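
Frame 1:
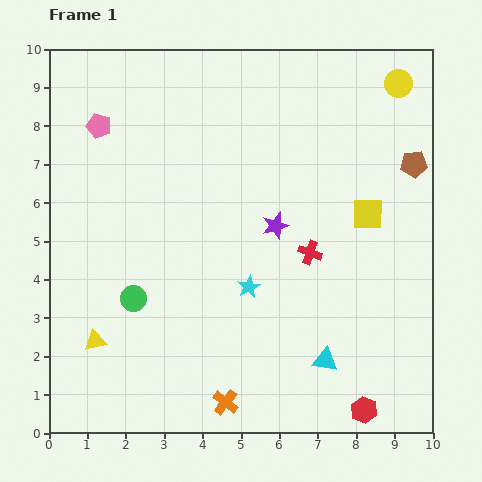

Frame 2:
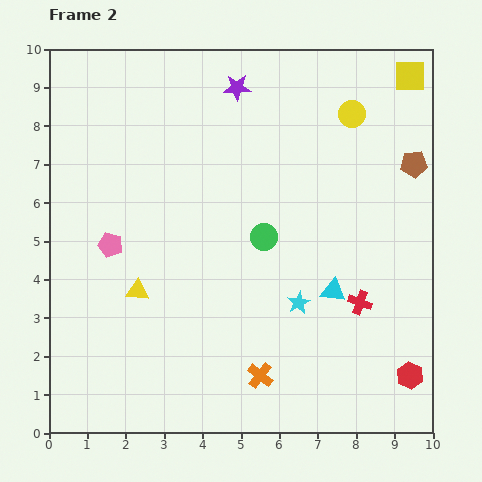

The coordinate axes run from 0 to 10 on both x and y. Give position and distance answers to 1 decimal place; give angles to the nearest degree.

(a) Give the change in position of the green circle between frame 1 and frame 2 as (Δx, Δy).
(3.4, 1.6)

The green circle was at (2.2, 3.5) in frame 1 and (5.6, 5.1) in frame 2.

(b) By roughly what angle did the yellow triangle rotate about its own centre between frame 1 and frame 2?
17° clockwise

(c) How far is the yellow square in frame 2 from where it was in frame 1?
3.8

The yellow square moved from (8.3, 5.7) to (9.4, 9.3), a distance of √(1.1² + 3.6²) ≈ 3.8.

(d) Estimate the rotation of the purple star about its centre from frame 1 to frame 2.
15° clockwise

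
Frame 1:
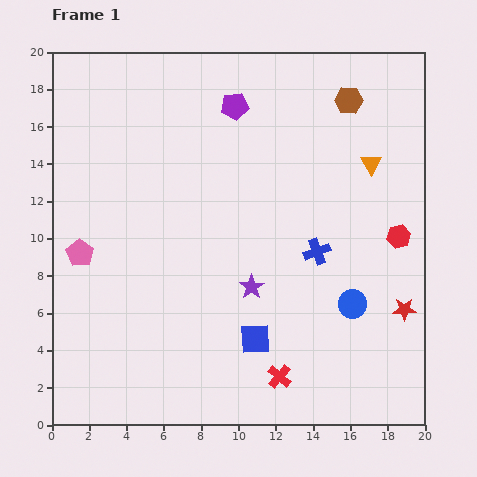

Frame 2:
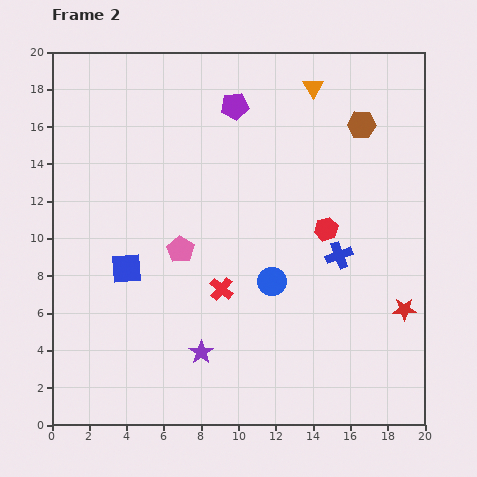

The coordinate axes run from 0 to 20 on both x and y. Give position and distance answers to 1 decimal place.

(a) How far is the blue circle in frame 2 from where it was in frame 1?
4.5

The blue circle moved from (16.1, 6.5) to (11.8, 7.7), a distance of √(4.3² + 1.2²) ≈ 4.5.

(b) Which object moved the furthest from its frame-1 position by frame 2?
the blue square

(moved 7.9; next 5.6)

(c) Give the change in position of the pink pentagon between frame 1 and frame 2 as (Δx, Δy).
(5.4, 0.2)

The pink pentagon was at (1.5, 9.2) in frame 1 and (6.9, 9.4) in frame 2.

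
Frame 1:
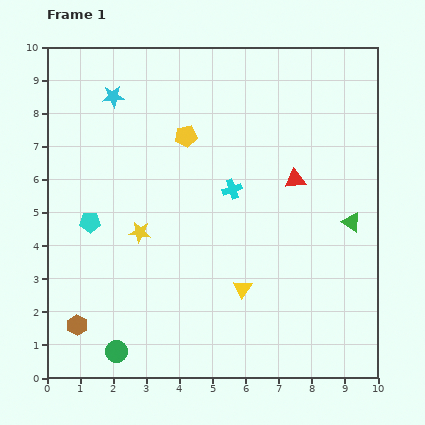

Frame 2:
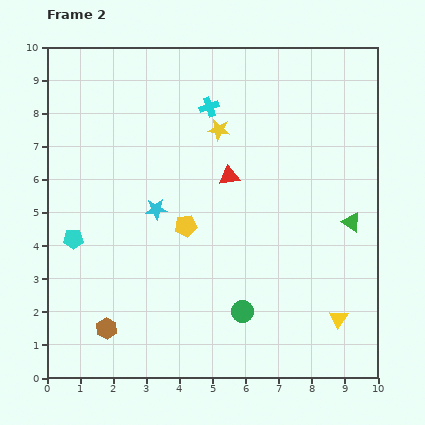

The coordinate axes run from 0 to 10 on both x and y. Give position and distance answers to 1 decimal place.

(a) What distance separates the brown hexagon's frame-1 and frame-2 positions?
0.9

The brown hexagon moved from (0.9, 1.6) to (1.8, 1.5), a distance of √(0.9² + 0.1²) ≈ 0.9.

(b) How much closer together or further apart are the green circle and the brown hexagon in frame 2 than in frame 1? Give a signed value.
+2.7

Distance in frame 1: 1.4. Distance in frame 2: 4.1.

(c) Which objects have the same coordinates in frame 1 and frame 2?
the green triangle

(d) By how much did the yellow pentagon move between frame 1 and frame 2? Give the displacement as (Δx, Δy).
(0.0, -2.7)

The yellow pentagon was at (4.2, 7.3) in frame 1 and (4.2, 4.6) in frame 2.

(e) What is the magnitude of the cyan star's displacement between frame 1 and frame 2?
3.6

The cyan star moved from (2.0, 8.5) to (3.3, 5.1), a distance of √(1.3² + 3.4²) ≈ 3.6.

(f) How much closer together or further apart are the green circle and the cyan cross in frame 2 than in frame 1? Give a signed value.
+0.3

Distance in frame 1: 6.0. Distance in frame 2: 6.3.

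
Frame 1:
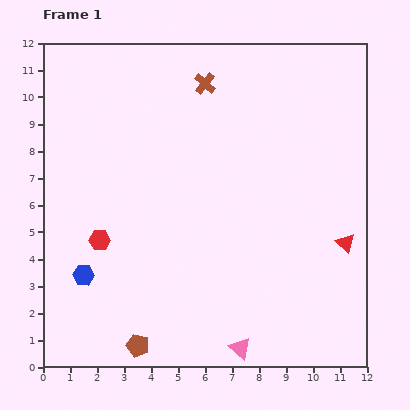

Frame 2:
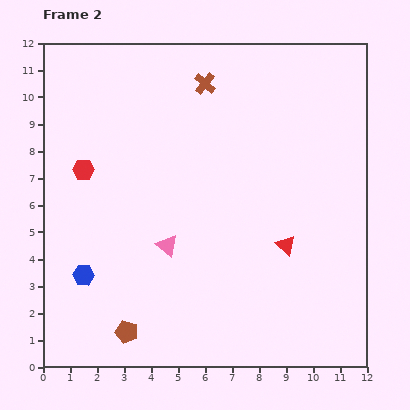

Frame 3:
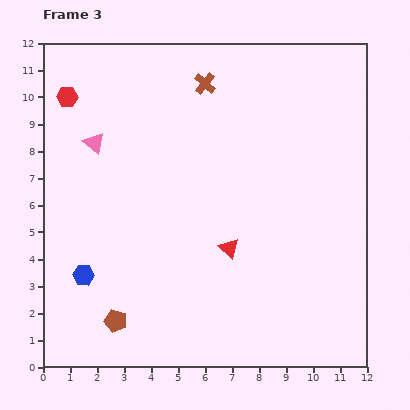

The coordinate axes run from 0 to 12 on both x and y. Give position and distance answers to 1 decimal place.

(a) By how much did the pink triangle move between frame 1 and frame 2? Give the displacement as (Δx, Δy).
(-2.7, 3.8)

The pink triangle was at (7.3, 0.7) in frame 1 and (4.6, 4.5) in frame 2.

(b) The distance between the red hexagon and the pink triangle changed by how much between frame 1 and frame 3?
-4.6

Distance in frame 1: 6.6. Distance in frame 3: 2.0.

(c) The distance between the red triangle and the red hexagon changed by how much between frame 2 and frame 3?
+0.2

Distance in frame 2: 8.0. Distance in frame 3: 8.2.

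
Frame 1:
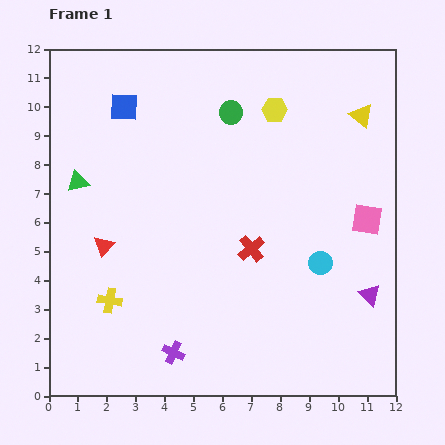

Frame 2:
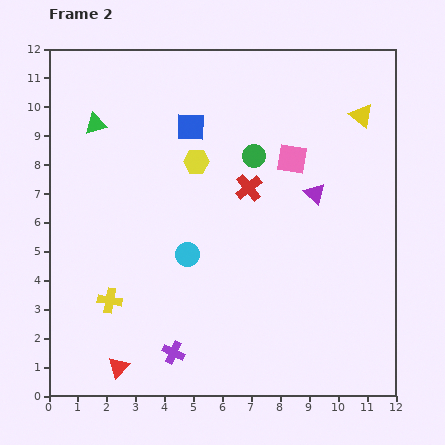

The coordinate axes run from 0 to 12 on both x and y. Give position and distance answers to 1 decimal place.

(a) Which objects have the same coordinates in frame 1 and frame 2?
the yellow triangle, the yellow cross, the purple cross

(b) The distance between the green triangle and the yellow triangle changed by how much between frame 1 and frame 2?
-0.9

Distance in frame 1: 10.1. Distance in frame 2: 9.2.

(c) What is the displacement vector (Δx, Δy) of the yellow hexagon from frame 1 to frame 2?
(-2.7, -1.8)

The yellow hexagon was at (7.8, 9.9) in frame 1 and (5.1, 8.1) in frame 2.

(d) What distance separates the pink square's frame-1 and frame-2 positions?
3.3

The pink square moved from (11.0, 6.1) to (8.4, 8.2), a distance of √(2.6² + 2.1²) ≈ 3.3.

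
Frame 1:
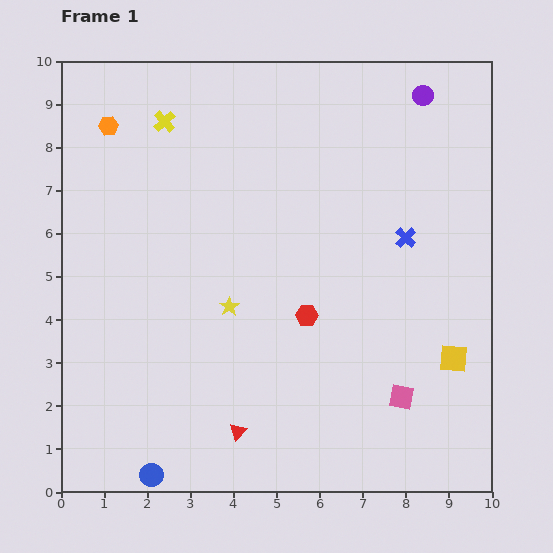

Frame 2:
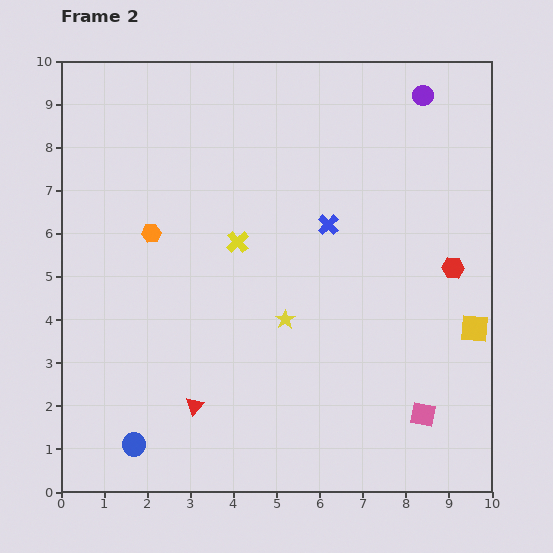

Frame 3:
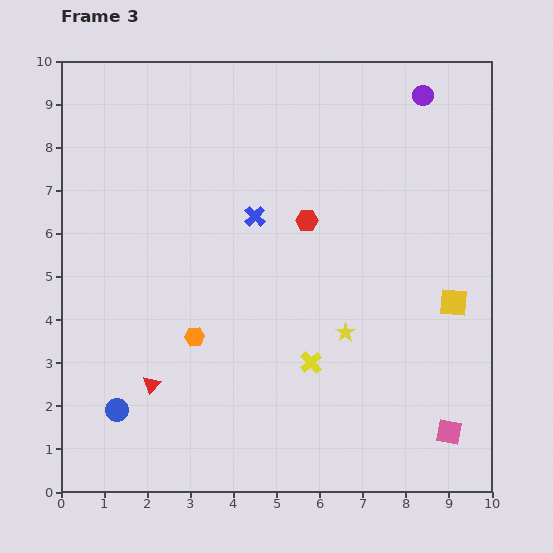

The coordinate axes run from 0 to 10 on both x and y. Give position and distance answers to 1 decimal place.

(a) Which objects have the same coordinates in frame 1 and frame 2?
the purple circle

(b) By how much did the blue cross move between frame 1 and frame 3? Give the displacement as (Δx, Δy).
(-3.5, 0.5)

The blue cross was at (8.0, 5.9) in frame 1 and (4.5, 6.4) in frame 3.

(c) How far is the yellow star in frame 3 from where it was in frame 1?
2.8

The yellow star moved from (3.9, 4.3) to (6.6, 3.7), a distance of √(2.7² + 0.6²) ≈ 2.8.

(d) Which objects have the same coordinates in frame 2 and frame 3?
the purple circle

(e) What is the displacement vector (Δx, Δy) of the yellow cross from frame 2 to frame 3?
(1.7, -2.8)

The yellow cross was at (4.1, 5.8) in frame 2 and (5.8, 3.0) in frame 3.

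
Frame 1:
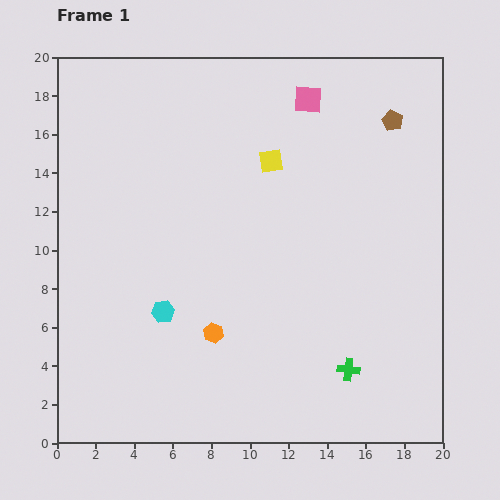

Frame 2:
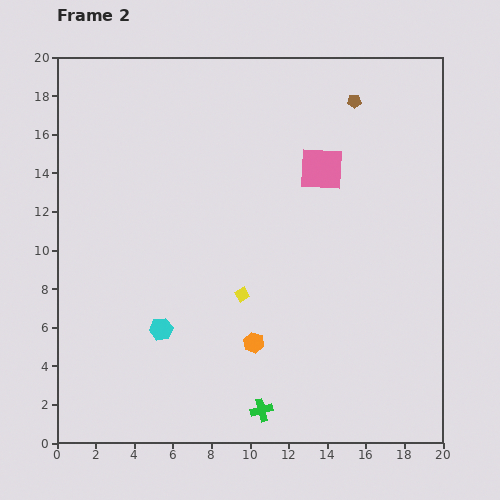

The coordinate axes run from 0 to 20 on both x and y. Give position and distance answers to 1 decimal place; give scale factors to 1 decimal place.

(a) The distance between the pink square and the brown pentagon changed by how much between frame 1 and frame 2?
-0.6

Distance in frame 1: 4.5. Distance in frame 2: 3.9.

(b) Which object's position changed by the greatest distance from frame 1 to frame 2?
the yellow square

(moved 7.1; next 5.0)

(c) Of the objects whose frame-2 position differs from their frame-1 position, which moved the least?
the cyan hexagon

(moved 0.9)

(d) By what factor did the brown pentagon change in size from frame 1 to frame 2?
0.7×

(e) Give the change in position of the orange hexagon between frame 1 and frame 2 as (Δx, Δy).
(2.1, -0.5)

The orange hexagon was at (8.1, 5.7) in frame 1 and (10.2, 5.2) in frame 2.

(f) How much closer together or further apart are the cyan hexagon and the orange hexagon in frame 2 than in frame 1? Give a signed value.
+2.1

Distance in frame 1: 2.8. Distance in frame 2: 4.9.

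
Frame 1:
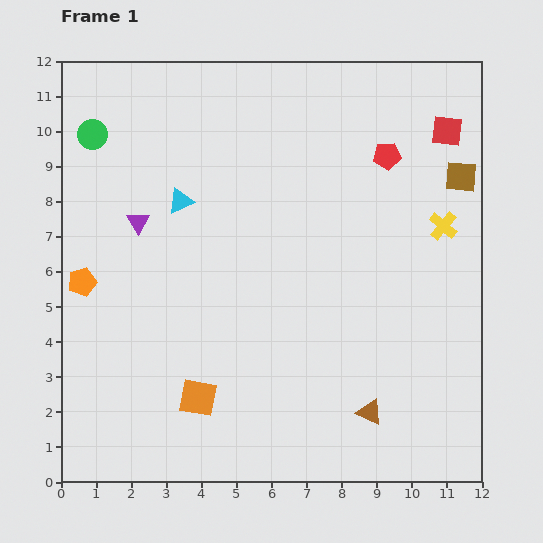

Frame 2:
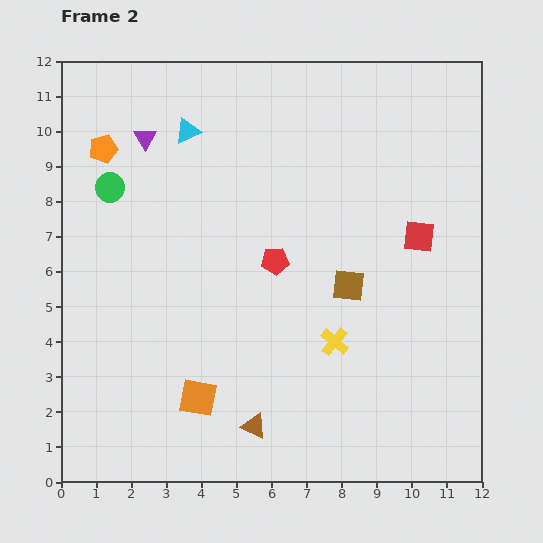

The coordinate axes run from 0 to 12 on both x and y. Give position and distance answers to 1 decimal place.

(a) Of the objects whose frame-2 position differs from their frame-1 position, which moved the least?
the green circle

(moved 1.6)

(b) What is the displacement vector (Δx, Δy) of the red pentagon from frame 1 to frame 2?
(-3.2, -3.0)

The red pentagon was at (9.3, 9.3) in frame 1 and (6.1, 6.3) in frame 2.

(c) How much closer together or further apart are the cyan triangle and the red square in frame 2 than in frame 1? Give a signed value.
-0.7

Distance in frame 1: 7.9. Distance in frame 2: 7.2.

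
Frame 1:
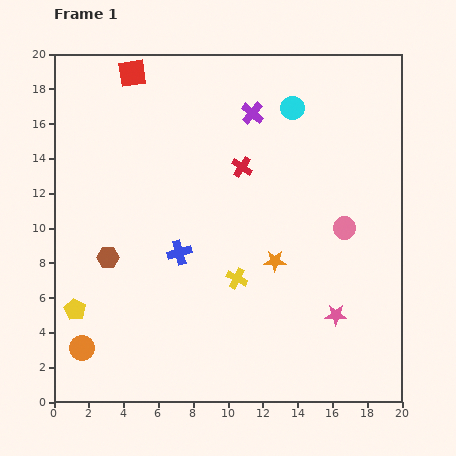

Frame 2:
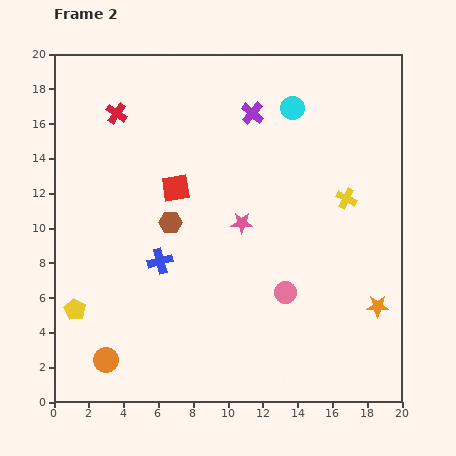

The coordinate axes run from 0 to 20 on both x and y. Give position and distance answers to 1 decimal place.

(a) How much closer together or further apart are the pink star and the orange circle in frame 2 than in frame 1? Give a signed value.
-3.6

Distance in frame 1: 14.7. Distance in frame 2: 11.1.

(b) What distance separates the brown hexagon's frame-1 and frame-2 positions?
4.1

The brown hexagon moved from (3.1, 8.3) to (6.7, 10.3), a distance of √(3.6² + 2.0²) ≈ 4.1.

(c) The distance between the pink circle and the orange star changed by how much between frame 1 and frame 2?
+1.0

Distance in frame 1: 4.4. Distance in frame 2: 5.4.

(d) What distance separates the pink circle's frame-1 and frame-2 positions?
5.0

The pink circle moved from (16.7, 10.0) to (13.3, 6.3), a distance of √(3.4² + 3.7²) ≈ 5.0.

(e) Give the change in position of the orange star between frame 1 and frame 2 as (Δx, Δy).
(5.9, -2.6)

The orange star was at (12.7, 8.1) in frame 1 and (18.6, 5.5) in frame 2.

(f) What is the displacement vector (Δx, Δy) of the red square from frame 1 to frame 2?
(2.5, -6.6)

The red square was at (4.5, 18.9) in frame 1 and (7.0, 12.3) in frame 2.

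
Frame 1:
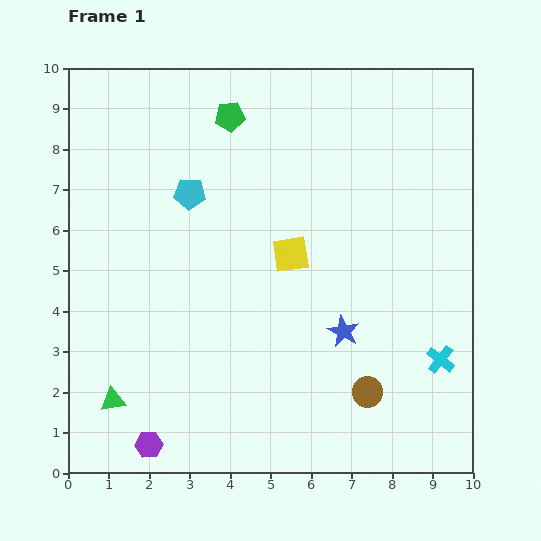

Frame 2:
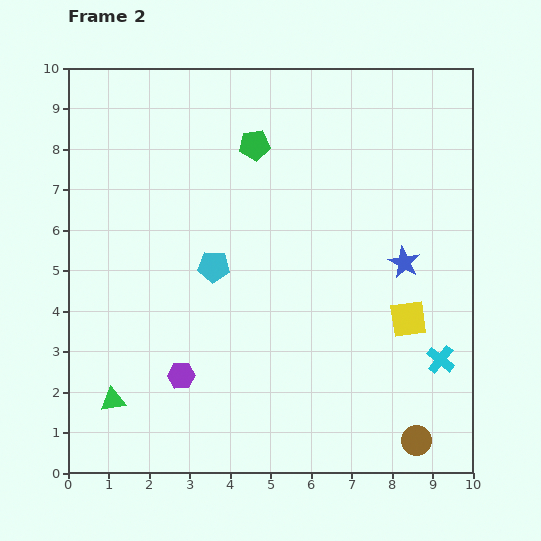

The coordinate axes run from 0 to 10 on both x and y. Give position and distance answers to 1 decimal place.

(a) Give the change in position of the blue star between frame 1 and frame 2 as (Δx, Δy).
(1.5, 1.7)

The blue star was at (6.8, 3.5) in frame 1 and (8.3, 5.2) in frame 2.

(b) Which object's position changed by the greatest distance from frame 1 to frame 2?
the yellow square

(moved 3.3; next 2.3)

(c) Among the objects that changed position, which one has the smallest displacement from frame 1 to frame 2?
the green pentagon

(moved 0.9)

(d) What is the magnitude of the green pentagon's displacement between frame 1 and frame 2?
0.9

The green pentagon moved from (4.0, 8.8) to (4.6, 8.1), a distance of √(0.6² + 0.7²) ≈ 0.9.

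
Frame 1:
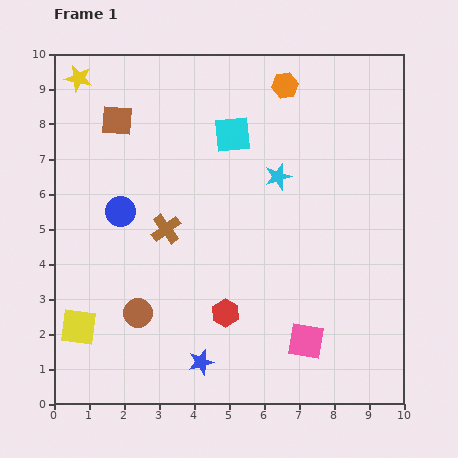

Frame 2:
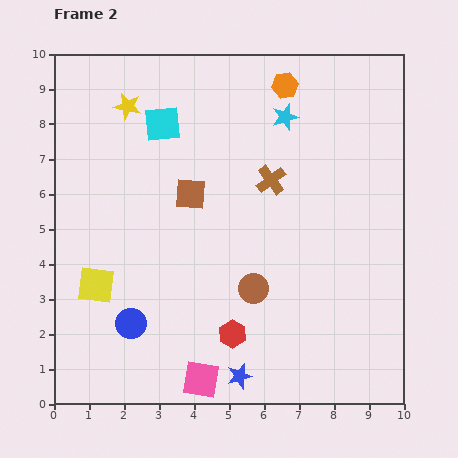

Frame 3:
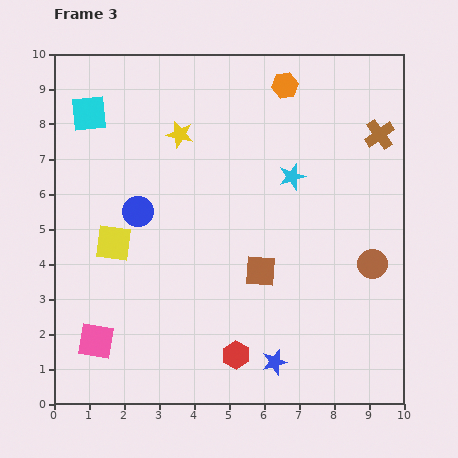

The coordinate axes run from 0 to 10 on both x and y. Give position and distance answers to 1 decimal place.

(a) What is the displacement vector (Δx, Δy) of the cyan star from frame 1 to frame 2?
(0.2, 1.7)

The cyan star was at (6.4, 6.5) in frame 1 and (6.6, 8.2) in frame 2.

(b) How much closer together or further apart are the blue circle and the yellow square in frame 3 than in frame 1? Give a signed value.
-2.4

Distance in frame 1: 3.5. Distance in frame 3: 1.1.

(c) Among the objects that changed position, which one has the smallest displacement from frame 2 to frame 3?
the red hexagon

(moved 0.6)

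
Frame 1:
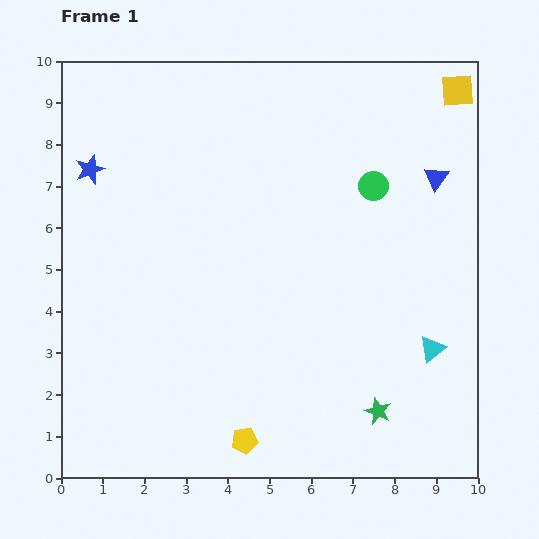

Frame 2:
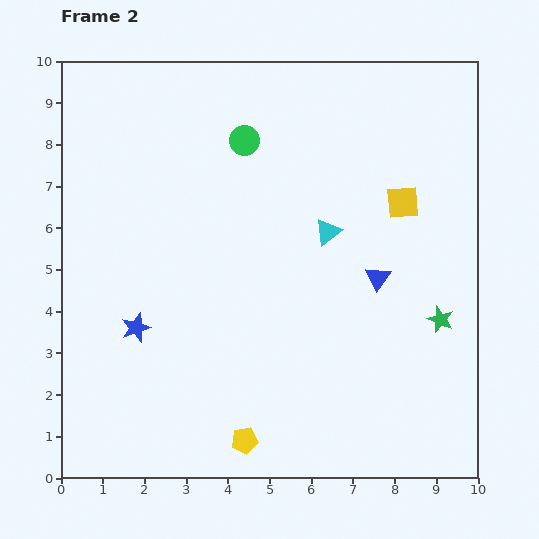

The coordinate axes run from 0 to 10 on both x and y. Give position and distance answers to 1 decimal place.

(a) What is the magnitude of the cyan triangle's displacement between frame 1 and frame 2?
3.8

The cyan triangle moved from (8.9, 3.1) to (6.4, 5.9), a distance of √(2.5² + 2.8²) ≈ 3.8.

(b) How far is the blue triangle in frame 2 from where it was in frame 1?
2.8

The blue triangle moved from (9.0, 7.2) to (7.6, 4.8), a distance of √(1.4² + 2.4²) ≈ 2.8.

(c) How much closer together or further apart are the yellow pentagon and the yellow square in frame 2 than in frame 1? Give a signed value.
-2.9

Distance in frame 1: 9.8. Distance in frame 2: 6.9.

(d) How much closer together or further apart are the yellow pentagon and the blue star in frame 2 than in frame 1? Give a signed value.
-3.8

Distance in frame 1: 7.5. Distance in frame 2: 3.7.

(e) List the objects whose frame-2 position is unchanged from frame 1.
the yellow pentagon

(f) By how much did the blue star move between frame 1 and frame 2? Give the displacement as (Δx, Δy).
(1.1, -3.8)

The blue star was at (0.7, 7.4) in frame 1 and (1.8, 3.6) in frame 2.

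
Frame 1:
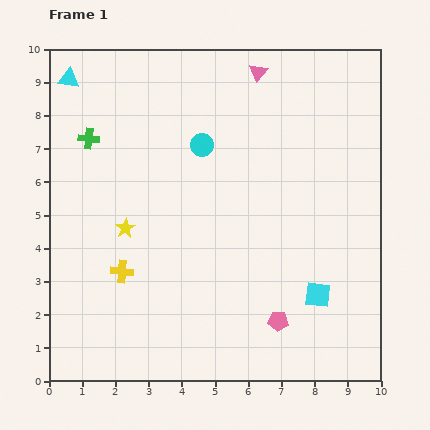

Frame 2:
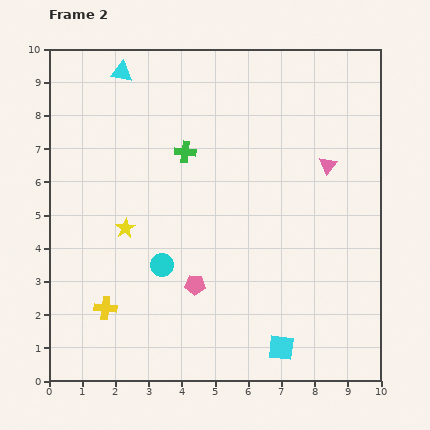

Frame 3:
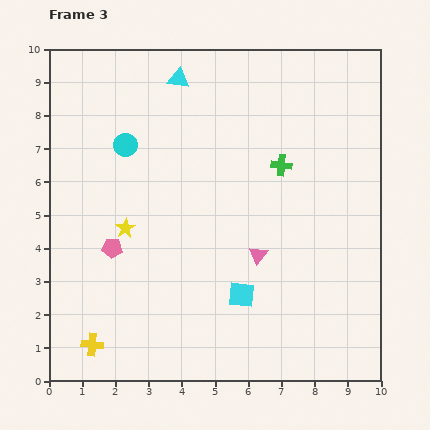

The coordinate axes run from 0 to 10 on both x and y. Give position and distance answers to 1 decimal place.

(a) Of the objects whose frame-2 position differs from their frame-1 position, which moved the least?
the yellow cross

(moved 1.2)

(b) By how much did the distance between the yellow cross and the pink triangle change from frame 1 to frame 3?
-1.6

Distance in frame 1: 7.3. Distance in frame 3: 5.7.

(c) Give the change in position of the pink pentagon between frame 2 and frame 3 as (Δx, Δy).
(-2.5, 1.1)

The pink pentagon was at (4.4, 2.9) in frame 2 and (1.9, 4.0) in frame 3.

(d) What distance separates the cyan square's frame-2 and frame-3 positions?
2.0

The cyan square moved from (7.0, 1.0) to (5.8, 2.6), a distance of √(1.2² + 1.6²) ≈ 2.0.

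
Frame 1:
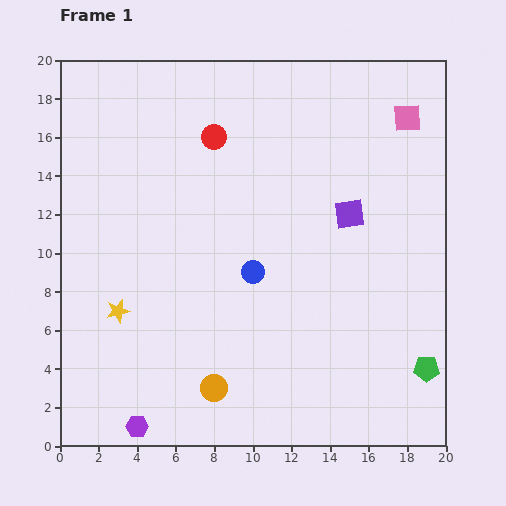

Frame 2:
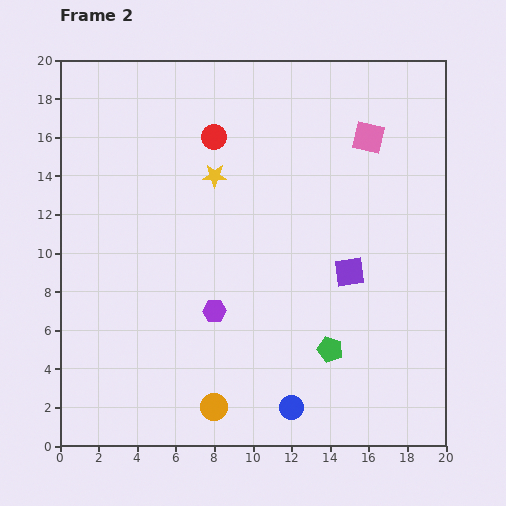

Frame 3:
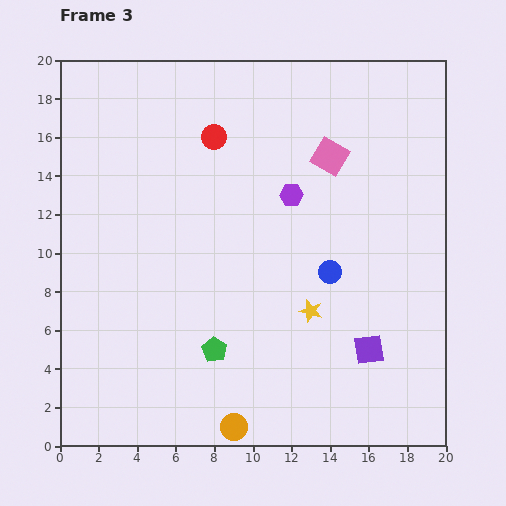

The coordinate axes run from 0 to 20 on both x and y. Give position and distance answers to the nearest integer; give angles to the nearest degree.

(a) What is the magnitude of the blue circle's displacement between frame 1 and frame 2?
7

The blue circle moved from (10, 9) to (12, 2), a distance of √(2² + 7²) ≈ 7.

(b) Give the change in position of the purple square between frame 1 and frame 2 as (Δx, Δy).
(0, -3)

The purple square was at (15, 12) in frame 1 and (15, 9) in frame 2.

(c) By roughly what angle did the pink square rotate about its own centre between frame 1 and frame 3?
33° clockwise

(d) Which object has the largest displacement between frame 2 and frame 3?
the yellow star

(moved 9; next 7)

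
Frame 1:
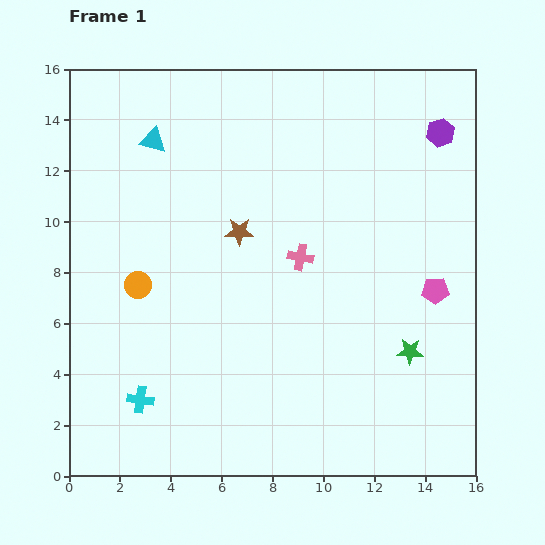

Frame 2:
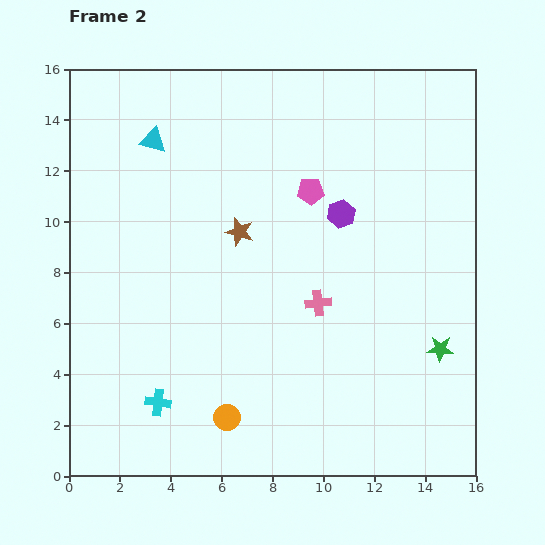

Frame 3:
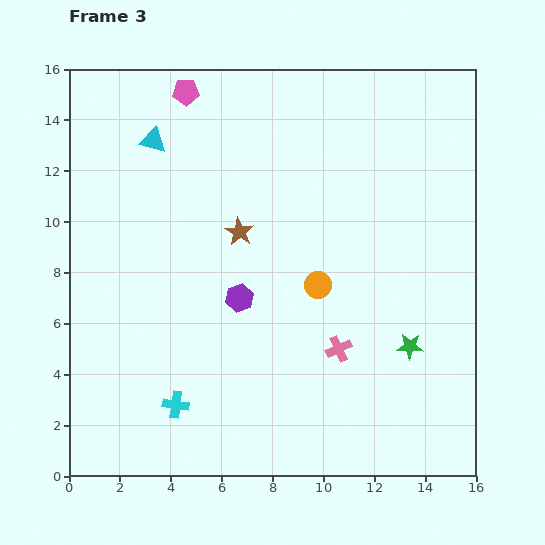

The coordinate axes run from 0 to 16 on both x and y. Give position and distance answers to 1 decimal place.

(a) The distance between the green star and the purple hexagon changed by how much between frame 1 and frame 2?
-2.1

Distance in frame 1: 8.7. Distance in frame 2: 6.6.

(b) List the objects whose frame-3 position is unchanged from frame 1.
the cyan triangle, the brown star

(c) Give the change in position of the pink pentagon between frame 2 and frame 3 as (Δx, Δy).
(-4.9, 3.9)

The pink pentagon was at (9.5, 11.2) in frame 2 and (4.6, 15.1) in frame 3.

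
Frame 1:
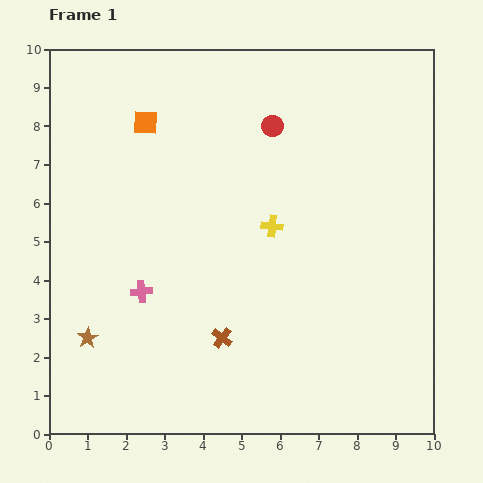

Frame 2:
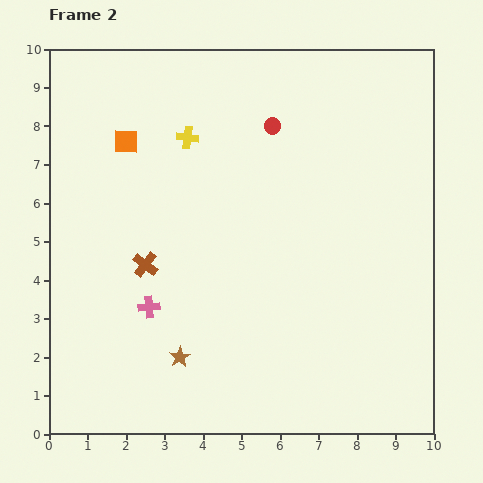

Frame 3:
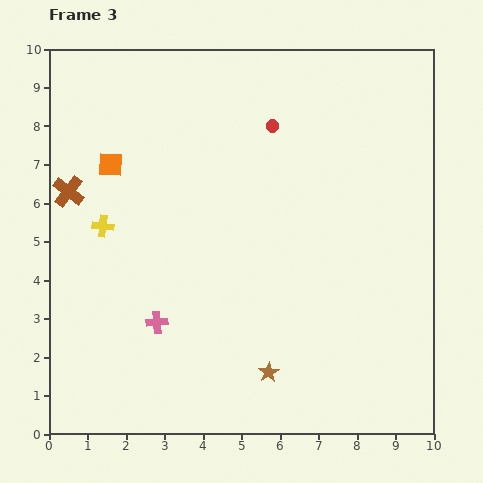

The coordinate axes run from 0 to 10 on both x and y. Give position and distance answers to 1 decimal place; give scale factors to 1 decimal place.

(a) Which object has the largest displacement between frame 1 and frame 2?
the yellow cross

(moved 3.2; next 2.8)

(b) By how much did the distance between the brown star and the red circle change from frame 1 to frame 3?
-0.9

Distance in frame 1: 7.3. Distance in frame 3: 6.4.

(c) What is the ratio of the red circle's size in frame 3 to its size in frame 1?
0.6×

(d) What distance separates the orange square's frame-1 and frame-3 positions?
1.4

The orange square moved from (2.5, 8.1) to (1.6, 7.0), a distance of √(0.9² + 1.1²) ≈ 1.4.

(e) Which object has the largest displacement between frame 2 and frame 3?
the yellow cross

(moved 3.2; next 2.8)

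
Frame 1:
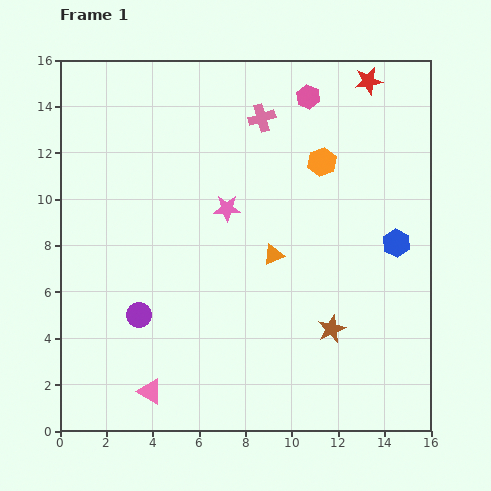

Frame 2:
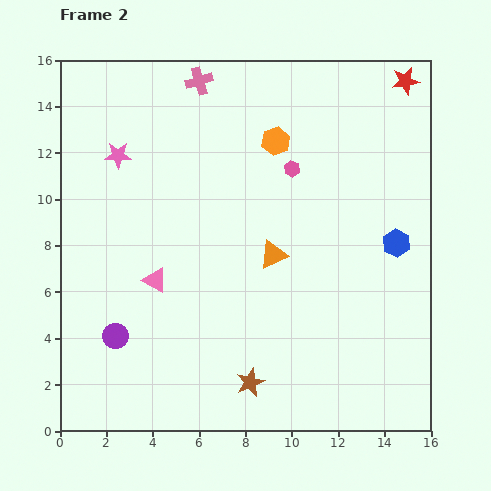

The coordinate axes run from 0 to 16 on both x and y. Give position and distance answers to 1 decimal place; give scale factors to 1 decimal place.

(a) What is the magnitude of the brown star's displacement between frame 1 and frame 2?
4.2

The brown star moved from (11.7, 4.4) to (8.2, 2.1), a distance of √(3.5² + 2.3²) ≈ 4.2.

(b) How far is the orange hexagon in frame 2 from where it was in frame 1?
2.2

The orange hexagon moved from (11.3, 11.6) to (9.3, 12.5), a distance of √(2.0² + 0.9²) ≈ 2.2.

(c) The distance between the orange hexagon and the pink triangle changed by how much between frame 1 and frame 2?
-4.5

Distance in frame 1: 12.4. Distance in frame 2: 7.9.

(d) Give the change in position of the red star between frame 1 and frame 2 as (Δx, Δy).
(1.6, 0.0)

The red star was at (13.3, 15.1) in frame 1 and (14.9, 15.1) in frame 2.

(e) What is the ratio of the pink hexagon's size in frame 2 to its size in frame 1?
0.7×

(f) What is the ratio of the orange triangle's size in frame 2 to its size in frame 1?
1.3×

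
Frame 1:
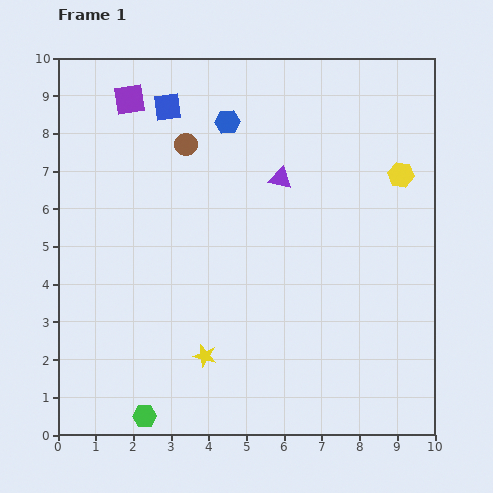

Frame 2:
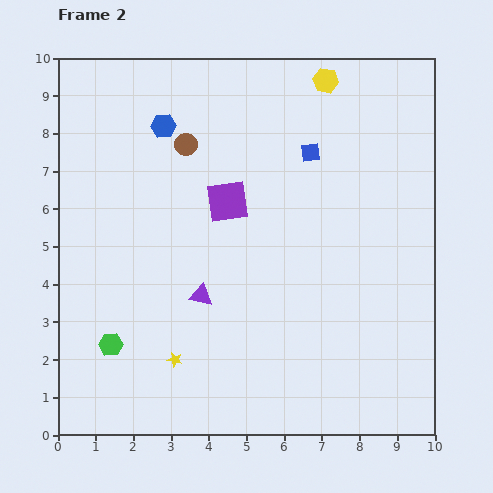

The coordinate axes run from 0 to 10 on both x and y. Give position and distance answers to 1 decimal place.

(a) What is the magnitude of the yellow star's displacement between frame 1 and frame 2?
0.8

The yellow star moved from (3.9, 2.1) to (3.1, 2.0), a distance of √(0.8² + 0.1²) ≈ 0.8.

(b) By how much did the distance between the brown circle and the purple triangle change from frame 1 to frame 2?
+1.3

Distance in frame 1: 2.7. Distance in frame 2: 4.0.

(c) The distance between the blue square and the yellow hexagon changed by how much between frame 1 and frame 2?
-4.6

Distance in frame 1: 6.5. Distance in frame 2: 1.9.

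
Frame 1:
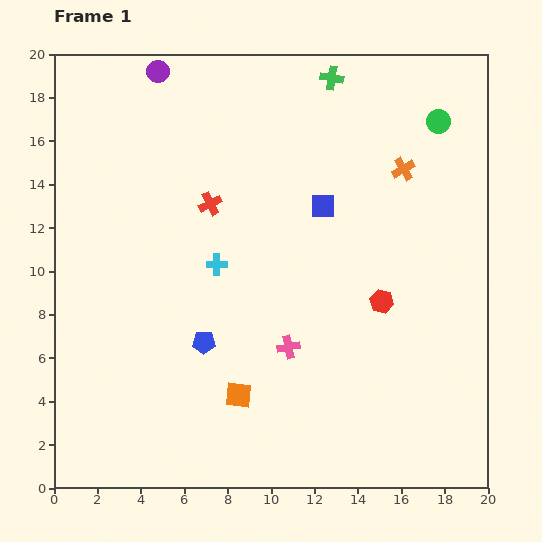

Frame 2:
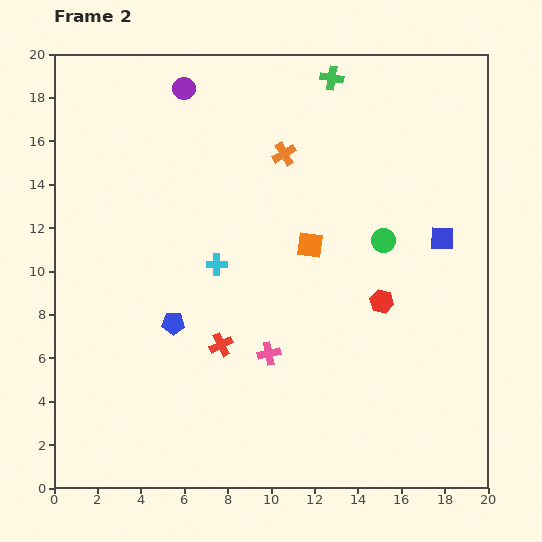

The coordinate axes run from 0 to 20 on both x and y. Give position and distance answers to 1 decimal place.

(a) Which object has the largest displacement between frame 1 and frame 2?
the orange square

(moved 7.6; next 6.5)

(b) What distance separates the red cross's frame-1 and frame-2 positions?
6.5

The red cross moved from (7.2, 13.1) to (7.7, 6.6), a distance of √(0.5² + 6.5²) ≈ 6.5.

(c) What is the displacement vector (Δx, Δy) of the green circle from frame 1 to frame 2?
(-2.5, -5.5)

The green circle was at (17.7, 16.9) in frame 1 and (15.2, 11.4) in frame 2.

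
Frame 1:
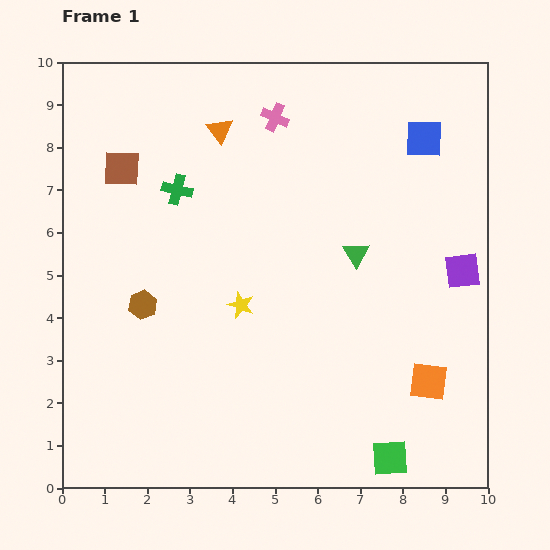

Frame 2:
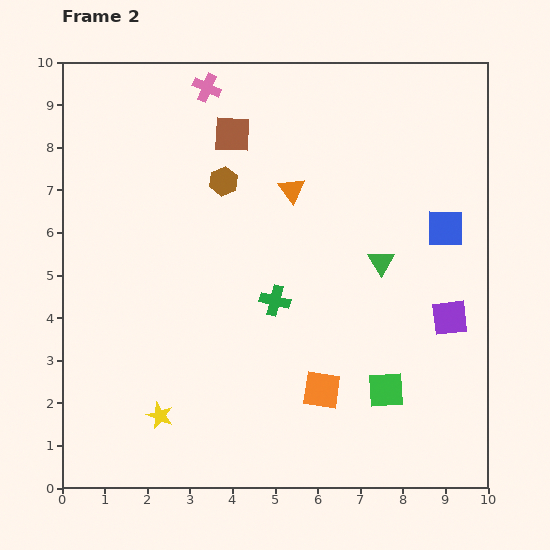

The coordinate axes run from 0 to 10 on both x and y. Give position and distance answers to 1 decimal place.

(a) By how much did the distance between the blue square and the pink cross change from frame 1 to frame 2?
+3.0

Distance in frame 1: 3.5. Distance in frame 2: 6.5.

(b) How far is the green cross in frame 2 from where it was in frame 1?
3.5

The green cross moved from (2.7, 7.0) to (5.0, 4.4), a distance of √(2.3² + 2.6²) ≈ 3.5.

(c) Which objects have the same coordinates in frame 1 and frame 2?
none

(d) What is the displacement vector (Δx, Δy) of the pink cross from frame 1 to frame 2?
(-1.6, 0.7)

The pink cross was at (5.0, 8.7) in frame 1 and (3.4, 9.4) in frame 2.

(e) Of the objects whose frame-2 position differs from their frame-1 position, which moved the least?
the green triangle

(moved 0.6)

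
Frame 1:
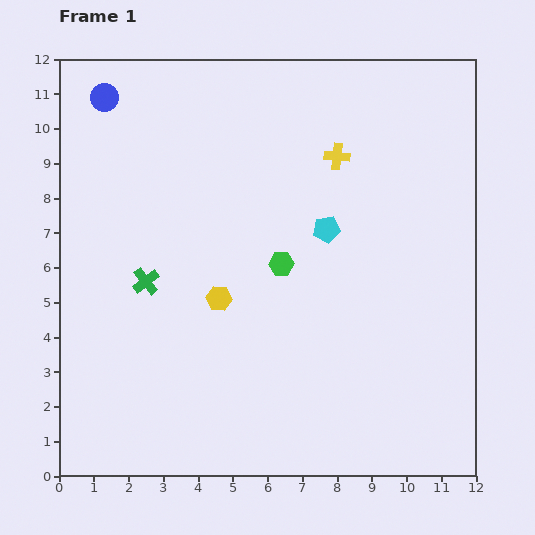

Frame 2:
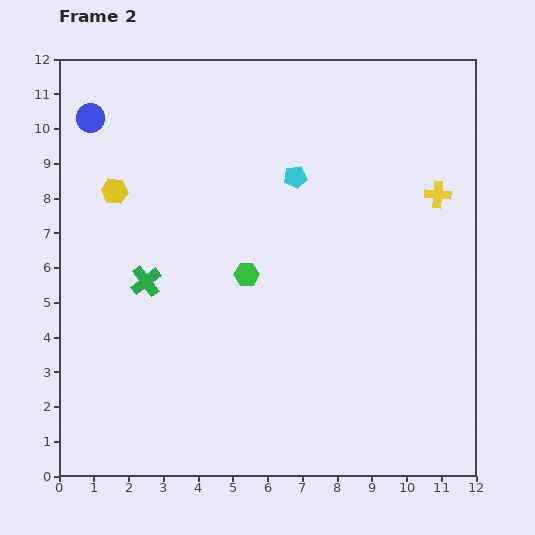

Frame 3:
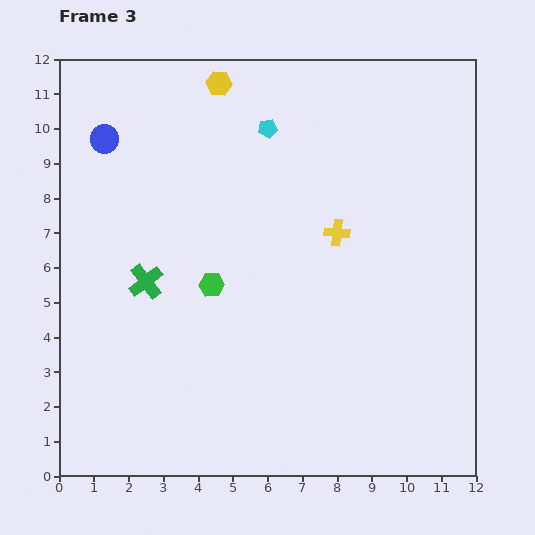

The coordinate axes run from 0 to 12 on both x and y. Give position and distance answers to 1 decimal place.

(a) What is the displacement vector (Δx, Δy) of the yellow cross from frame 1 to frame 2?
(2.9, -1.1)

The yellow cross was at (8.0, 9.2) in frame 1 and (10.9, 8.1) in frame 2.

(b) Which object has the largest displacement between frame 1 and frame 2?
the yellow hexagon

(moved 4.3; next 3.1)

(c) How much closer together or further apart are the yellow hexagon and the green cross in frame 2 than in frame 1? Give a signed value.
+0.6

Distance in frame 1: 2.2. Distance in frame 2: 2.8.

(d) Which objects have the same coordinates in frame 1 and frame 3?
the green cross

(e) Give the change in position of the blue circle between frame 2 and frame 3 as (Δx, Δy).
(0.4, -0.6)

The blue circle was at (0.9, 10.3) in frame 2 and (1.3, 9.7) in frame 3.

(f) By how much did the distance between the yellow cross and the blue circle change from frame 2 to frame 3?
-3.0

Distance in frame 2: 10.2. Distance in frame 3: 7.2.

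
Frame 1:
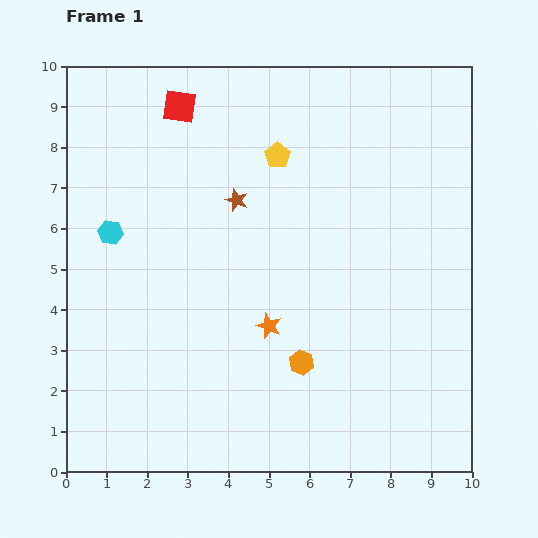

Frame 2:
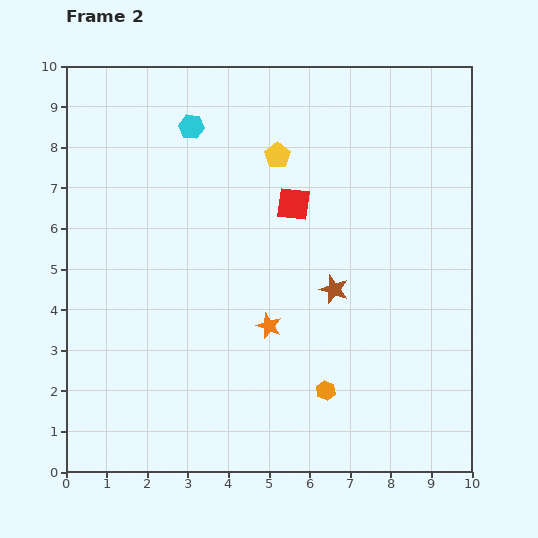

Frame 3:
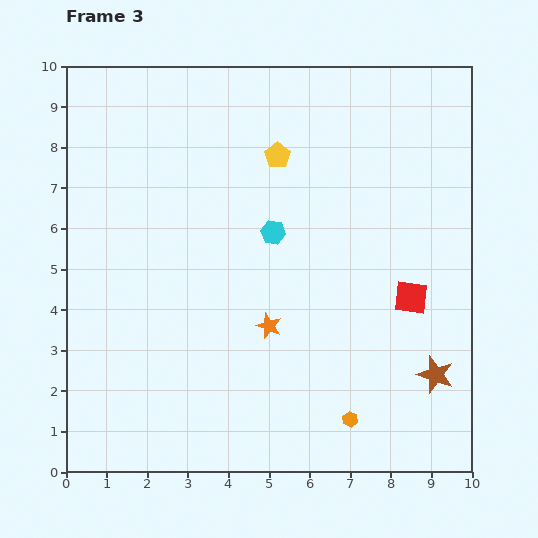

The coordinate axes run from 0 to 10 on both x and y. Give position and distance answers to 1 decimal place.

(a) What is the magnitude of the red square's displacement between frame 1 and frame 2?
3.7

The red square moved from (2.8, 9.0) to (5.6, 6.6), a distance of √(2.8² + 2.4²) ≈ 3.7.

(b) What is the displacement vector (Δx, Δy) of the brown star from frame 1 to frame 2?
(2.4, -2.2)

The brown star was at (4.2, 6.7) in frame 1 and (6.6, 4.5) in frame 2.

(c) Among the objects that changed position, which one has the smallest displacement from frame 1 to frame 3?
the orange hexagon

(moved 1.8)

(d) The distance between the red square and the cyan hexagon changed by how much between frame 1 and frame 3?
+0.3

Distance in frame 1: 3.5. Distance in frame 3: 3.8.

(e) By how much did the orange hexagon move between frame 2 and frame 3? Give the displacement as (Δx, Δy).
(0.6, -0.7)

The orange hexagon was at (6.4, 2.0) in frame 2 and (7.0, 1.3) in frame 3.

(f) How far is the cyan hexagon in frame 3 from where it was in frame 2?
3.3

The cyan hexagon moved from (3.1, 8.5) to (5.1, 5.9), a distance of √(2.0² + 2.6²) ≈ 3.3.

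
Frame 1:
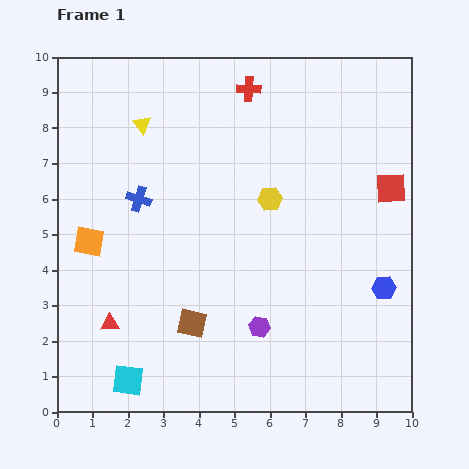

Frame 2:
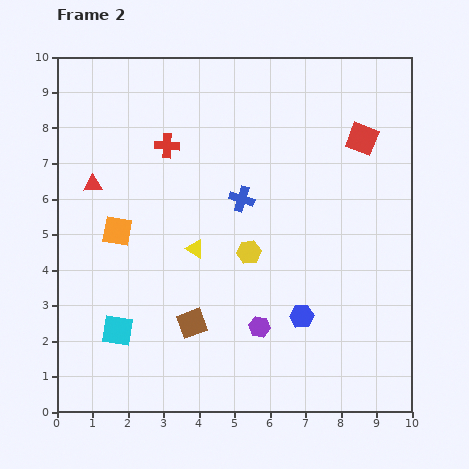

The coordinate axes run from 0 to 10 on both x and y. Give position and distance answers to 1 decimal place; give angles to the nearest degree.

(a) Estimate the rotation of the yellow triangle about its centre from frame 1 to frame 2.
23° counter-clockwise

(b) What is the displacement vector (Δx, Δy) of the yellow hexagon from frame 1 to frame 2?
(-0.6, -1.5)

The yellow hexagon was at (6.0, 6.0) in frame 1 and (5.4, 4.5) in frame 2.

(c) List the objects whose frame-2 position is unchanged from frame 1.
the purple hexagon, the brown square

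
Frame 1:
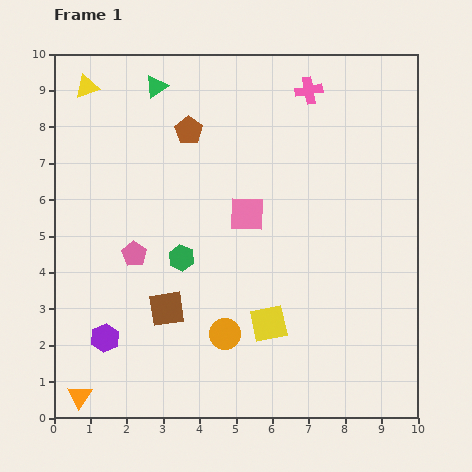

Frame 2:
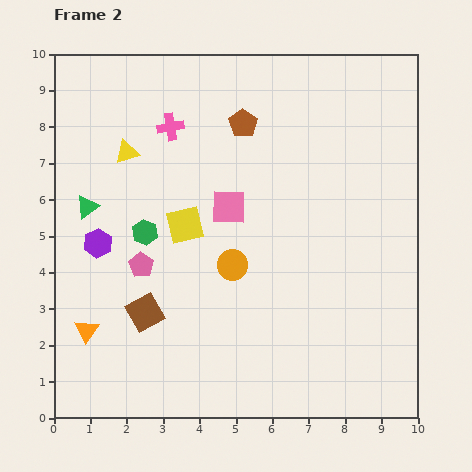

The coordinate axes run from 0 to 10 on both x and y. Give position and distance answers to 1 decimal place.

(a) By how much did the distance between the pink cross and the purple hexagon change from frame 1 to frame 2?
-5.0

Distance in frame 1: 8.8. Distance in frame 2: 3.8.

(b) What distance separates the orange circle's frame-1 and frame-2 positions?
1.9

The orange circle moved from (4.7, 2.3) to (4.9, 4.2), a distance of √(0.2² + 1.9²) ≈ 1.9.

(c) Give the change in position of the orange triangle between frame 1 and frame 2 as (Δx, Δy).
(0.2, 1.8)

The orange triangle was at (0.7, 0.6) in frame 1 and (0.9, 2.4) in frame 2.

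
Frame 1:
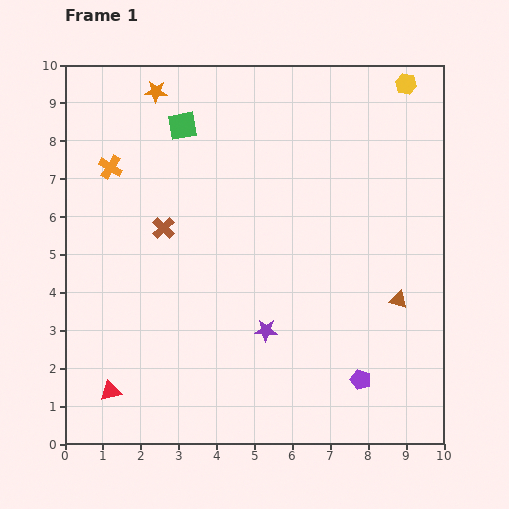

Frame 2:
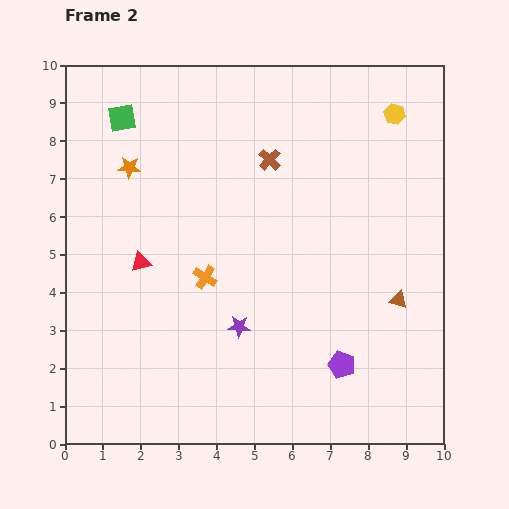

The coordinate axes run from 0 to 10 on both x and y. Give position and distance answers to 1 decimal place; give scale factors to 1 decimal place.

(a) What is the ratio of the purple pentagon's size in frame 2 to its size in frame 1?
1.3×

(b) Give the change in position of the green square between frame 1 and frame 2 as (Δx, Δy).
(-1.6, 0.2)

The green square was at (3.1, 8.4) in frame 1 and (1.5, 8.6) in frame 2.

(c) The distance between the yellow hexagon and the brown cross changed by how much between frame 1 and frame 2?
-3.9

Distance in frame 1: 7.4. Distance in frame 2: 3.5.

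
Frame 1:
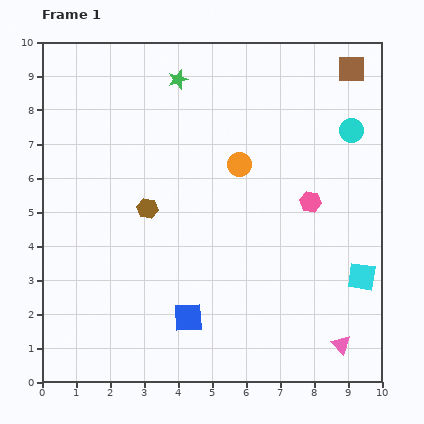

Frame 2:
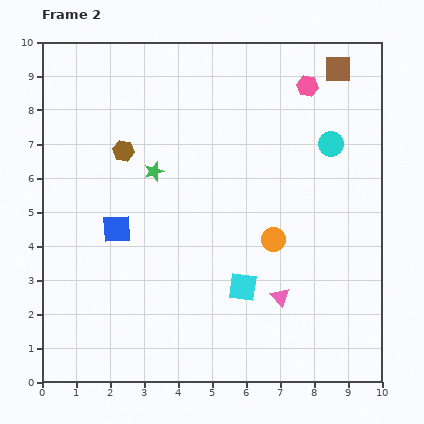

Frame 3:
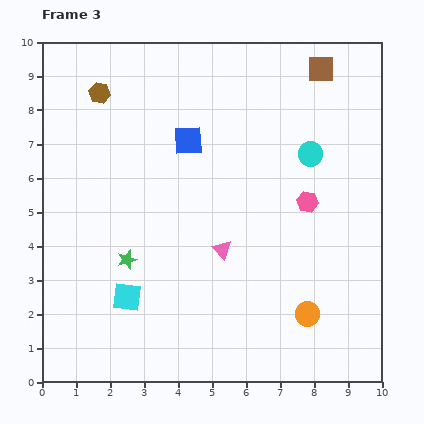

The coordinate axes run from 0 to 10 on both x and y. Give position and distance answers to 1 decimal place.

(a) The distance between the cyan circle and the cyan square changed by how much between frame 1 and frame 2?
+0.6

Distance in frame 1: 4.3. Distance in frame 2: 4.9.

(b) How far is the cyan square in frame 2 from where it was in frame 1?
3.5

The cyan square moved from (9.4, 3.1) to (5.9, 2.8), a distance of √(3.5² + 0.3²) ≈ 3.5.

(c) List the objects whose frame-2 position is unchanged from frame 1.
none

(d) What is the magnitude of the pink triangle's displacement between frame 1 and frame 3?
4.5

The pink triangle moved from (8.8, 1.1) to (5.3, 3.9), a distance of √(3.5² + 2.8²) ≈ 4.5.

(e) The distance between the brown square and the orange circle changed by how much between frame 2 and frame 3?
+1.9

Distance in frame 2: 5.3. Distance in frame 3: 7.2.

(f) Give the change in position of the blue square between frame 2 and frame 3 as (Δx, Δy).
(2.1, 2.6)

The blue square was at (2.2, 4.5) in frame 2 and (4.3, 7.1) in frame 3.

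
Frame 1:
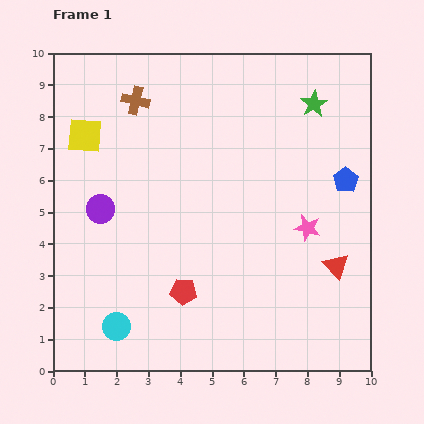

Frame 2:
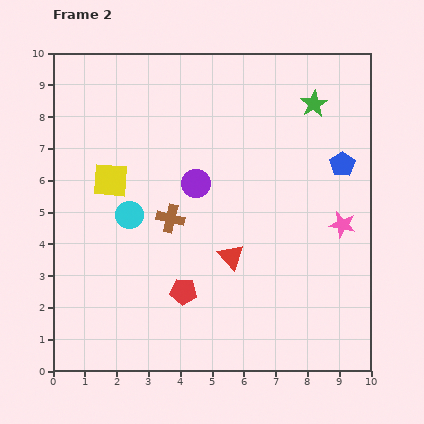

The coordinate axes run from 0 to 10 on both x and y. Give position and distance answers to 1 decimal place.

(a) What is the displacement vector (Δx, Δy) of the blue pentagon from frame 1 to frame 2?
(-0.1, 0.5)

The blue pentagon was at (9.2, 6.0) in frame 1 and (9.1, 6.5) in frame 2.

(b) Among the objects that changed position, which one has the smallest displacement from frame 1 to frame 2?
the blue pentagon

(moved 0.5)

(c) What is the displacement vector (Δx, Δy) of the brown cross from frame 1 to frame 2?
(1.1, -3.7)

The brown cross was at (2.6, 8.5) in frame 1 and (3.7, 4.8) in frame 2.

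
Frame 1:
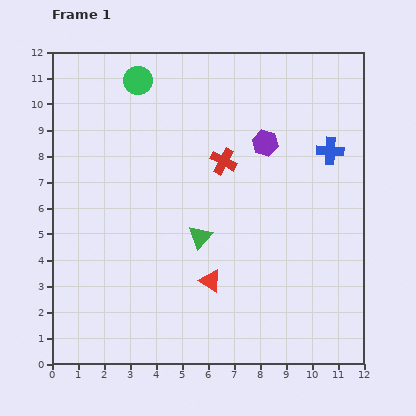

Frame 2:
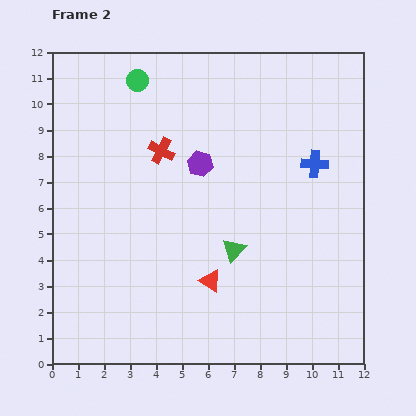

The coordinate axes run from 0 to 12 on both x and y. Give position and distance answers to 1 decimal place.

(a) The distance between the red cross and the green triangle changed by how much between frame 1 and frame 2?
+1.7

Distance in frame 1: 3.0. Distance in frame 2: 4.7.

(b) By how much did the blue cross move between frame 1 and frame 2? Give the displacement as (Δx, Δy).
(-0.6, -0.5)

The blue cross was at (10.7, 8.2) in frame 1 and (10.1, 7.7) in frame 2.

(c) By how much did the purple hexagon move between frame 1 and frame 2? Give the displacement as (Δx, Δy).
(-2.5, -0.8)

The purple hexagon was at (8.2, 8.5) in frame 1 and (5.7, 7.7) in frame 2.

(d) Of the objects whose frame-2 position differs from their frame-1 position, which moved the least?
the blue cross

(moved 0.8)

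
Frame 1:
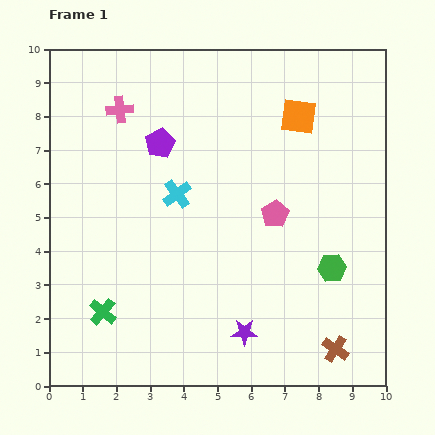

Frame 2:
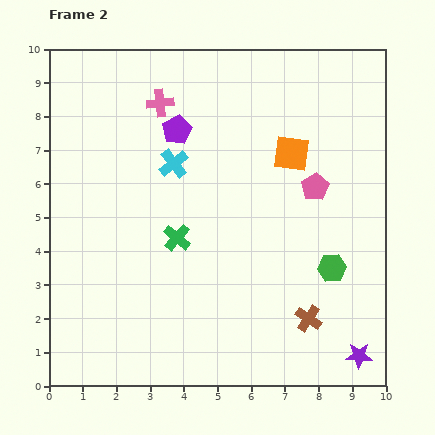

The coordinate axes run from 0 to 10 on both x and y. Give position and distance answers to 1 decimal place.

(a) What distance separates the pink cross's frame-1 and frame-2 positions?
1.2

The pink cross moved from (2.1, 8.2) to (3.3, 8.4), a distance of √(1.2² + 0.2²) ≈ 1.2.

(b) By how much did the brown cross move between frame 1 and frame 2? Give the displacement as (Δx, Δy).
(-0.8, 0.9)

The brown cross was at (8.5, 1.1) in frame 1 and (7.7, 2.0) in frame 2.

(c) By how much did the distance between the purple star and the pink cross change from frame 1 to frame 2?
+1.9

Distance in frame 1: 7.6. Distance in frame 2: 9.5.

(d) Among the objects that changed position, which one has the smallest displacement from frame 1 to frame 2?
the purple pentagon

(moved 0.6)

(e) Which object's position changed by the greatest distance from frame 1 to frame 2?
the purple star

(moved 3.5; next 3.1)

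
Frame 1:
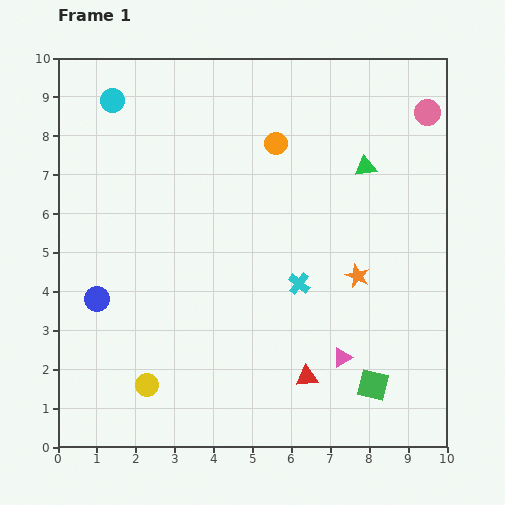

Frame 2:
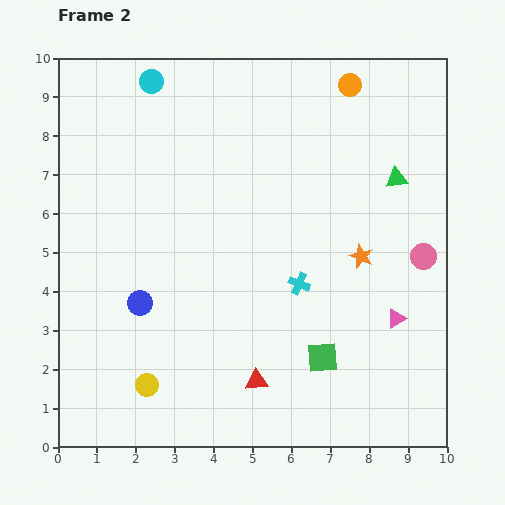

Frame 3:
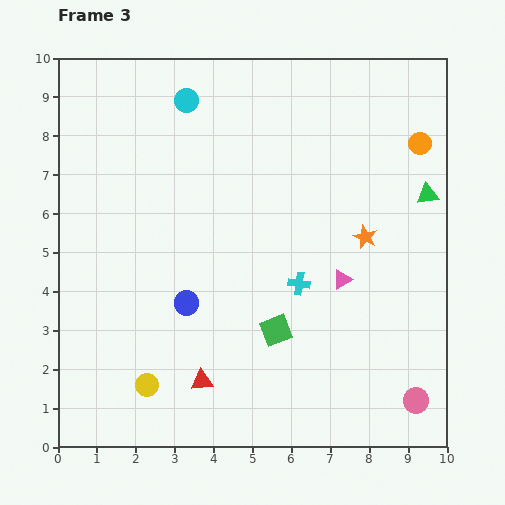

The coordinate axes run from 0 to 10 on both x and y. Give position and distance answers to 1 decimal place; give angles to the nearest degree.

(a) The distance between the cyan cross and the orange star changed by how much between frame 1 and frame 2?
+0.2

Distance in frame 1: 1.5. Distance in frame 2: 1.7.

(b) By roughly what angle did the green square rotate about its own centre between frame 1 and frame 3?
34° counter-clockwise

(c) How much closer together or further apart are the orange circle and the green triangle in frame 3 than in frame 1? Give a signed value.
-1.1

Distance in frame 1: 2.4. Distance in frame 3: 1.3.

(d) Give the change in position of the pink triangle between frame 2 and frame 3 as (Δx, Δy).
(-1.4, 1.0)

The pink triangle was at (8.7, 3.3) in frame 2 and (7.3, 4.3) in frame 3.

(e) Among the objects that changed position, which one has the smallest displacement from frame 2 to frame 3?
the orange star

(moved 0.5)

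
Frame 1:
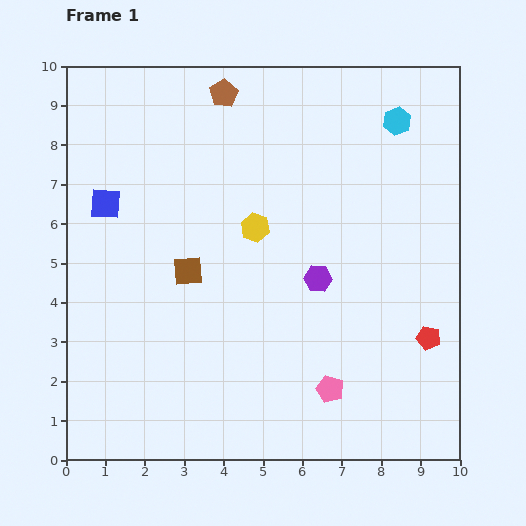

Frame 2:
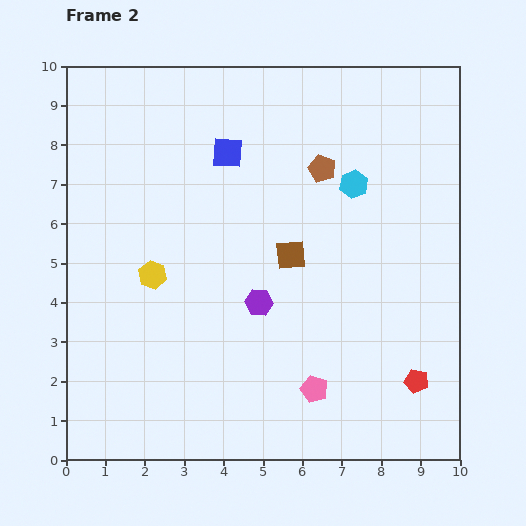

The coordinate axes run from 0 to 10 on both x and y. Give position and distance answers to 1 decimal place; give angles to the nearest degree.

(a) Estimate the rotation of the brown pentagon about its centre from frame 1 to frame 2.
18° counter-clockwise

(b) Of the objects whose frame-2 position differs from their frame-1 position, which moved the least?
the pink pentagon

(moved 0.4)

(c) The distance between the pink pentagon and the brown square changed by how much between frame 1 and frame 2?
-1.2

Distance in frame 1: 4.7. Distance in frame 2: 3.5.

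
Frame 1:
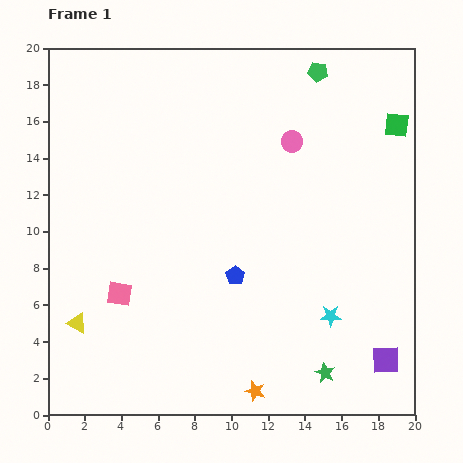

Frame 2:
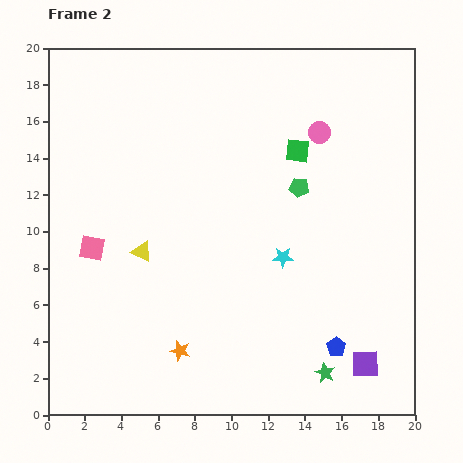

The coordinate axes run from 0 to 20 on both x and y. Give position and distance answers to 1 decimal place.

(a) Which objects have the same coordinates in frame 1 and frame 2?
the green star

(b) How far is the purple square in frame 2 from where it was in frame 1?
1.1

The purple square moved from (18.4, 3.0) to (17.3, 2.8), a distance of √(1.1² + 0.2²) ≈ 1.1.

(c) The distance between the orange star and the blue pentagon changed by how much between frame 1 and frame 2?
+2.1

Distance in frame 1: 6.4. Distance in frame 2: 8.5.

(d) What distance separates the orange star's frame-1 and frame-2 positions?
4.7

The orange star moved from (11.3, 1.3) to (7.2, 3.5), a distance of √(4.1² + 2.2²) ≈ 4.7.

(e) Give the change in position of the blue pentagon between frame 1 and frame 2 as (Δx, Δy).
(5.5, -3.9)

The blue pentagon was at (10.2, 7.6) in frame 1 and (15.7, 3.7) in frame 2.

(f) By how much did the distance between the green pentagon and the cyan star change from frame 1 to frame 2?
-9.4

Distance in frame 1: 13.3. Distance in frame 2: 3.9.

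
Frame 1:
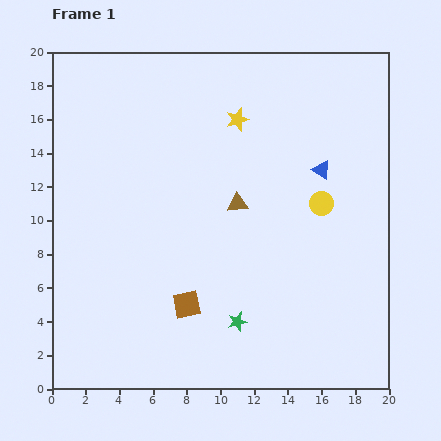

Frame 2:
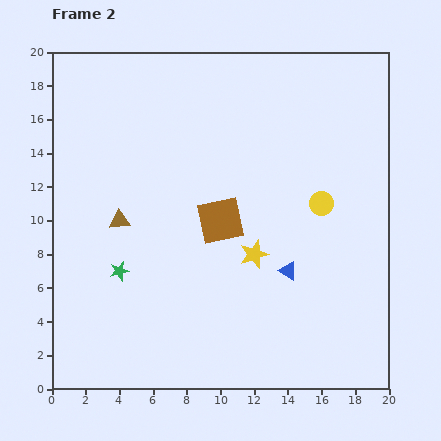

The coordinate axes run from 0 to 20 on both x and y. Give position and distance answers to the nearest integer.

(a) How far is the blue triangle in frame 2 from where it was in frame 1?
6

The blue triangle moved from (16, 13) to (14, 7), a distance of √(2² + 6²) ≈ 6.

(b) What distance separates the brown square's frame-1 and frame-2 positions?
5

The brown square moved from (8, 5) to (10, 10), a distance of √(2² + 5²) ≈ 5.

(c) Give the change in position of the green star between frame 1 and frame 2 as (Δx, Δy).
(-7, 3)

The green star was at (11, 4) in frame 1 and (4, 7) in frame 2.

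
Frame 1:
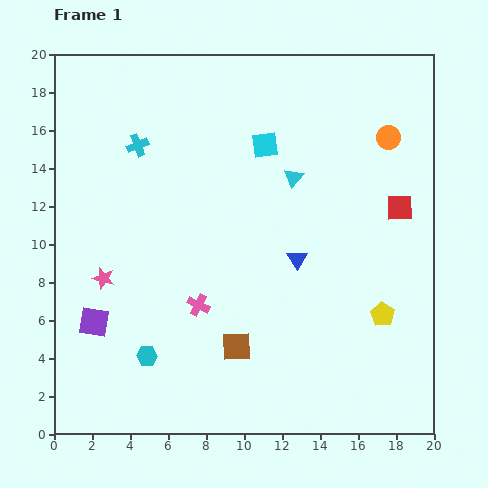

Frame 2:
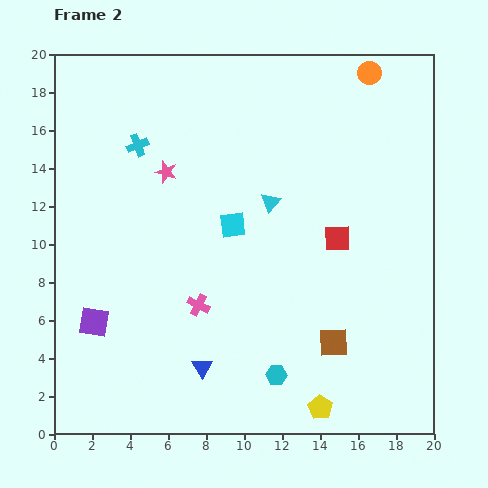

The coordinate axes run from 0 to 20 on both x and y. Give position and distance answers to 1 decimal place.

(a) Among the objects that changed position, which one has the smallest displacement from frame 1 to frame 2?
the cyan triangle

(moved 1.8)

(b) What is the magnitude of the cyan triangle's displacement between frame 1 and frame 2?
1.8

The cyan triangle moved from (12.6, 13.5) to (11.4, 12.2), a distance of √(1.2² + 1.3²) ≈ 1.8.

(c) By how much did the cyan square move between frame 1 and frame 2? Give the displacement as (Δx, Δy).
(-1.7, -4.2)

The cyan square was at (11.1, 15.2) in frame 1 and (9.4, 11.0) in frame 2.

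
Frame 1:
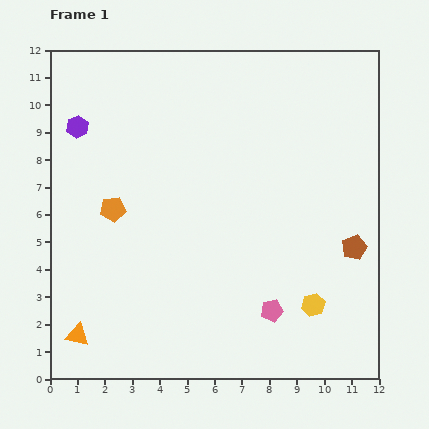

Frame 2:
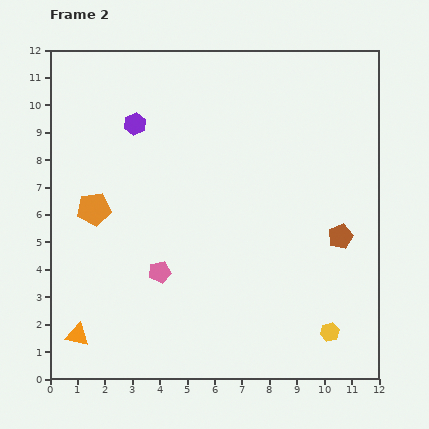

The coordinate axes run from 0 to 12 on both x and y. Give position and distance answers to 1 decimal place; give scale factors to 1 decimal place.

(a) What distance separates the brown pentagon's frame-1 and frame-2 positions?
0.6

The brown pentagon moved from (11.1, 4.8) to (10.6, 5.2), a distance of √(0.5² + 0.4²) ≈ 0.6.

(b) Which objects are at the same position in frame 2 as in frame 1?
the orange triangle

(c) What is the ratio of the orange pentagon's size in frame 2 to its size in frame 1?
1.3×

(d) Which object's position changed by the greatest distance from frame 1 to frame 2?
the pink pentagon

(moved 4.3; next 2.1)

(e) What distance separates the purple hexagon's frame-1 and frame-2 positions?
2.1

The purple hexagon moved from (1.0, 9.2) to (3.1, 9.3), a distance of √(2.1² + 0.1²) ≈ 2.1.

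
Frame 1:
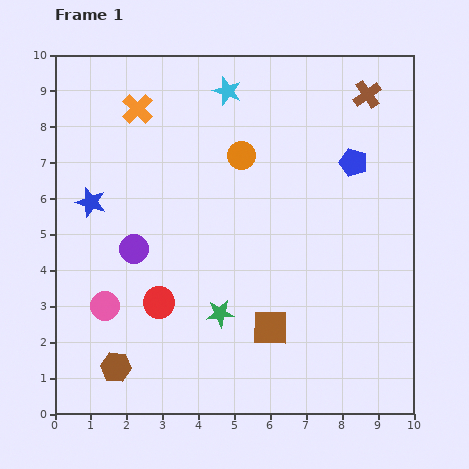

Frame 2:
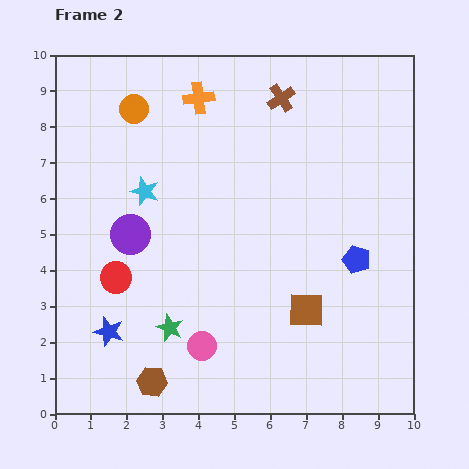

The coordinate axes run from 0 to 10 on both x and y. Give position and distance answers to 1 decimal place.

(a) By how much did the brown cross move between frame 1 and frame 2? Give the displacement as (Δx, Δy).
(-2.4, -0.1)

The brown cross was at (8.7, 8.9) in frame 1 and (6.3, 8.8) in frame 2.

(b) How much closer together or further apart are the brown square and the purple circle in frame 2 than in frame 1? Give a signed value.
+0.9

Distance in frame 1: 4.4. Distance in frame 2: 5.3.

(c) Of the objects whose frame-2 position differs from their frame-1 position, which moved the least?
the purple circle

(moved 0.4)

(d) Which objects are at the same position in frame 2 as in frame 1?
none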